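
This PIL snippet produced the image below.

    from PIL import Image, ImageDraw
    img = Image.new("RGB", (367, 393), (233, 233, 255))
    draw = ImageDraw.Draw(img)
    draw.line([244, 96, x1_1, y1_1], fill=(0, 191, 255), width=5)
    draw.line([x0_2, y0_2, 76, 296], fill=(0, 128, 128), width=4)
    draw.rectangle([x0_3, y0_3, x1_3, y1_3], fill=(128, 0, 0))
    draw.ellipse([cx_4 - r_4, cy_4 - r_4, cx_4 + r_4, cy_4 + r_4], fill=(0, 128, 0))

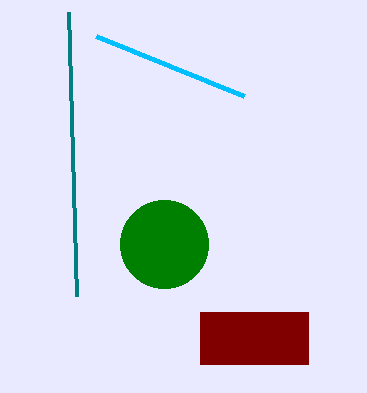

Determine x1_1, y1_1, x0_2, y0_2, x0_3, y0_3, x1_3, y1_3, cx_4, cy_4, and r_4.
x1_1 = 96, y1_1 = 36, x0_2 = 68, y0_2 = 12, x0_3 = 200, y0_3 = 312, x1_3 = 308, y1_3 = 364, cx_4 = 164, cy_4 = 244, r_4 = 44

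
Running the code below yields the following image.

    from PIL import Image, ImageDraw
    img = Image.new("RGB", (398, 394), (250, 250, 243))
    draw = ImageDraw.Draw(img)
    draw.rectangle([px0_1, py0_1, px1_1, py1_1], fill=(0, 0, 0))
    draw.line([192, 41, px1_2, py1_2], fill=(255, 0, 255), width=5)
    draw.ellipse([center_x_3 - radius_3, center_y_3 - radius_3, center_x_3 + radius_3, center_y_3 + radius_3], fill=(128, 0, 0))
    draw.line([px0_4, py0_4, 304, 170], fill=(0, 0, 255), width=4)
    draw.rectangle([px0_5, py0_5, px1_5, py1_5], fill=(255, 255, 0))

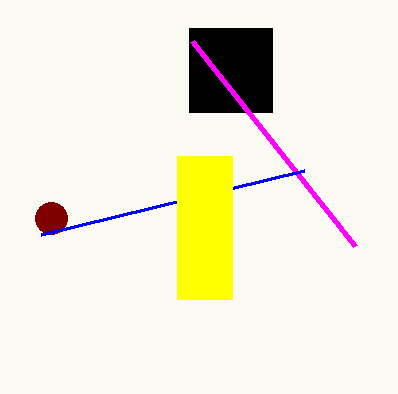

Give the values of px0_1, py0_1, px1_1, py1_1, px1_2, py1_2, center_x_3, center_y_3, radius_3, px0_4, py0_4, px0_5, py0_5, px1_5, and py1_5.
px0_1 = 189, py0_1 = 28, px1_1 = 272, py1_1 = 112, px1_2 = 355, py1_2 = 246, center_x_3 = 51, center_y_3 = 218, radius_3 = 16, px0_4 = 41, py0_4 = 234, px0_5 = 177, py0_5 = 156, px1_5 = 232, py1_5 = 299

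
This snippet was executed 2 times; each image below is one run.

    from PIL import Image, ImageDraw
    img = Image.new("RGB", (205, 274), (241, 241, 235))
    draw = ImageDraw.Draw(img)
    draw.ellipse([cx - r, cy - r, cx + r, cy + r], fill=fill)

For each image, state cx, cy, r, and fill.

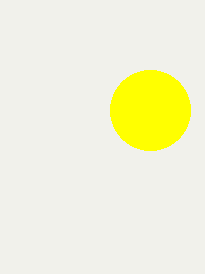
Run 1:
cx = 150; cy = 110; r = 40; fill = 'yellow'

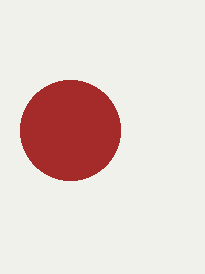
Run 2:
cx = 70
cy = 130
r = 50
fill = 'brown'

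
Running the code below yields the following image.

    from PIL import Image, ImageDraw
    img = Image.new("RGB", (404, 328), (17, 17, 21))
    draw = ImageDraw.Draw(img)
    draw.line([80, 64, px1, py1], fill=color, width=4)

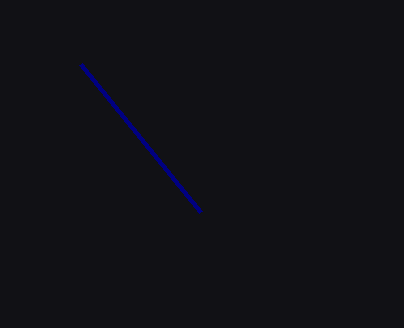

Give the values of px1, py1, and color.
px1 = 200
py1 = 212
color = 'navy'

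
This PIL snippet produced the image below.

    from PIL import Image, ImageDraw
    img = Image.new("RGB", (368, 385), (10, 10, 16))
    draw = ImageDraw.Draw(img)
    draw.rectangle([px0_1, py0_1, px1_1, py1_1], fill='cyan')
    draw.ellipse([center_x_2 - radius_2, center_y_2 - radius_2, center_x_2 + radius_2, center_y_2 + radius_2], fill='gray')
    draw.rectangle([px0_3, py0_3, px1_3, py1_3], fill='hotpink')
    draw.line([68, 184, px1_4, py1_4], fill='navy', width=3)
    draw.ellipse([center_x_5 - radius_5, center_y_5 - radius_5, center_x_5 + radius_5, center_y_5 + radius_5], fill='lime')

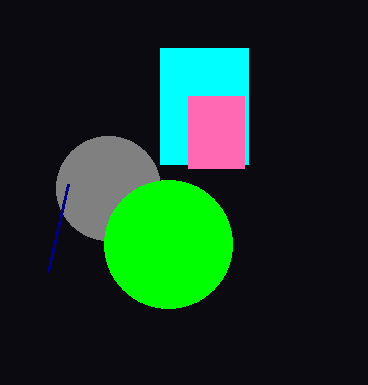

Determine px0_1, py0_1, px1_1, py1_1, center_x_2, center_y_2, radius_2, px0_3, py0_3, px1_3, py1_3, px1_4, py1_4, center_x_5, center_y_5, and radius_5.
px0_1 = 160
py0_1 = 48
px1_1 = 248
py1_1 = 164
center_x_2 = 108
center_y_2 = 188
radius_2 = 52
px0_3 = 188
py0_3 = 96
px1_3 = 244
py1_3 = 168
px1_4 = 48
py1_4 = 272
center_x_5 = 168
center_y_5 = 244
radius_5 = 64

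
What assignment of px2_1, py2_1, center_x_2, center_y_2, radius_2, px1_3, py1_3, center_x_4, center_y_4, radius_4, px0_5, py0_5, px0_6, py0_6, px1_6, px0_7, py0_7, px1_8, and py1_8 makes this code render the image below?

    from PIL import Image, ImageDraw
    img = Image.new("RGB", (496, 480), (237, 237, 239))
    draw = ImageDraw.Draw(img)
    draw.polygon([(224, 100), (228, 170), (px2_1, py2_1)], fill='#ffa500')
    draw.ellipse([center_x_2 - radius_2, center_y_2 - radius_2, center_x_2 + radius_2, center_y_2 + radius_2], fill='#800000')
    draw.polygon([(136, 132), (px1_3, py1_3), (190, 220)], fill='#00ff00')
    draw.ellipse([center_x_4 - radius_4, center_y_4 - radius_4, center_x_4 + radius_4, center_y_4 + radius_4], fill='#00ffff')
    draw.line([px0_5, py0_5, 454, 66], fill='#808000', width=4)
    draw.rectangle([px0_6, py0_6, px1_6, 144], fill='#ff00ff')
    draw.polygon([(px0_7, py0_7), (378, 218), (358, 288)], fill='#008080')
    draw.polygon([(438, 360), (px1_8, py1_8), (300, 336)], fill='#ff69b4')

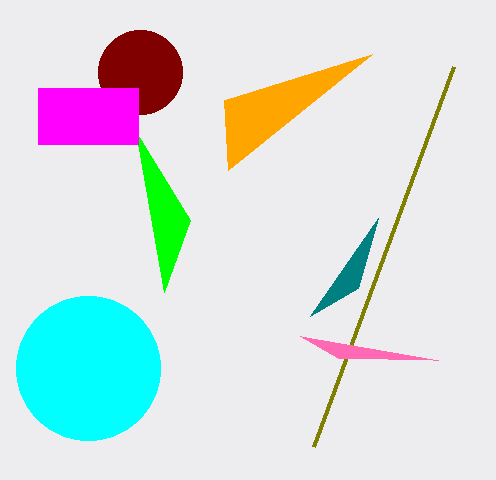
px2_1 = 372
py2_1 = 54
center_x_2 = 140
center_y_2 = 72
radius_2 = 42
px1_3 = 164
py1_3 = 292
center_x_4 = 88
center_y_4 = 368
radius_4 = 72
px0_5 = 314
py0_5 = 446
px0_6 = 38
py0_6 = 88
px1_6 = 138
px0_7 = 310
py0_7 = 316
px1_8 = 338
py1_8 = 358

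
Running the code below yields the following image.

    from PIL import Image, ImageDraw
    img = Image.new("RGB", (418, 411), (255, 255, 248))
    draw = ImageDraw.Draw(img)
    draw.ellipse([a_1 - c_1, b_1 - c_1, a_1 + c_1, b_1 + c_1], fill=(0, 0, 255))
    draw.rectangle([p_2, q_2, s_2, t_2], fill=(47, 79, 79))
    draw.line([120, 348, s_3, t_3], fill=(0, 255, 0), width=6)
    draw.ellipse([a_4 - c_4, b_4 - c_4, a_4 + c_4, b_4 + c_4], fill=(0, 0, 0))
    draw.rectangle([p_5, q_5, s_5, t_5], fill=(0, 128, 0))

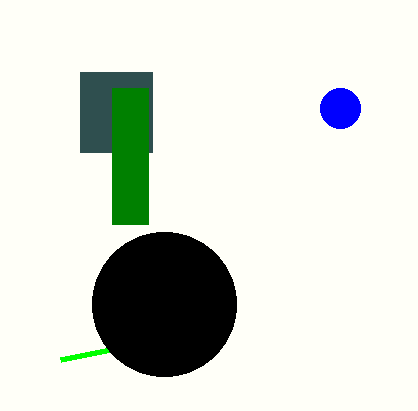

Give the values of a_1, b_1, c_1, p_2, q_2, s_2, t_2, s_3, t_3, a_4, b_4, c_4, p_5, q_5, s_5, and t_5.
a_1 = 340
b_1 = 108
c_1 = 20
p_2 = 80
q_2 = 72
s_2 = 152
t_2 = 152
s_3 = 60
t_3 = 360
a_4 = 164
b_4 = 304
c_4 = 72
p_5 = 112
q_5 = 88
s_5 = 148
t_5 = 224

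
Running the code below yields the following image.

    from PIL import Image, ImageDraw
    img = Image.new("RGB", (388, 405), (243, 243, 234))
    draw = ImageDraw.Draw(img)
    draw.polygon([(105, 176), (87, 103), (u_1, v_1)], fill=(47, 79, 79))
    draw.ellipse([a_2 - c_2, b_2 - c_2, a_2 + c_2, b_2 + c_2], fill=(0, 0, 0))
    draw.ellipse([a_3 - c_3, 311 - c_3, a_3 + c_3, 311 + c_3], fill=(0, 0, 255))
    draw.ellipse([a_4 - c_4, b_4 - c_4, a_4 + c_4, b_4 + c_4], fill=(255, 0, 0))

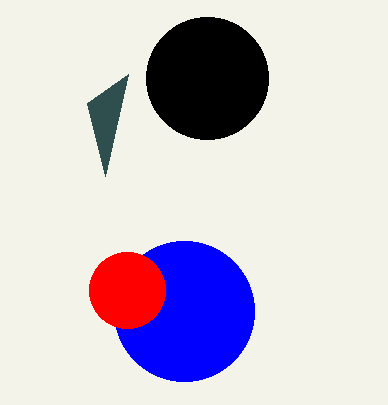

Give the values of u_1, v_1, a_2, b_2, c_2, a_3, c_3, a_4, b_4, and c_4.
u_1 = 128; v_1 = 74; a_2 = 207; b_2 = 78; c_2 = 61; a_3 = 184; c_3 = 70; a_4 = 127; b_4 = 290; c_4 = 38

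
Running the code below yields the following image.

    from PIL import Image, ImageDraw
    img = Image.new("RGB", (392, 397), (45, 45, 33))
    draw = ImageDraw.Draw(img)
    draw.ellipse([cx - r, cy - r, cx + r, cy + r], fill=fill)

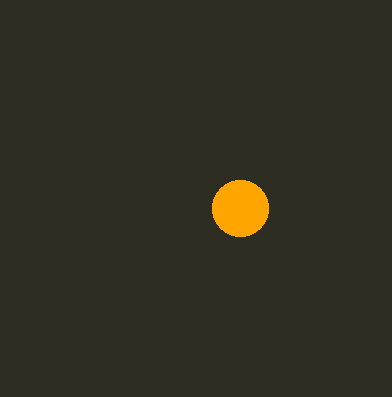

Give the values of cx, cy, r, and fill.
cx = 240; cy = 208; r = 28; fill = 'orange'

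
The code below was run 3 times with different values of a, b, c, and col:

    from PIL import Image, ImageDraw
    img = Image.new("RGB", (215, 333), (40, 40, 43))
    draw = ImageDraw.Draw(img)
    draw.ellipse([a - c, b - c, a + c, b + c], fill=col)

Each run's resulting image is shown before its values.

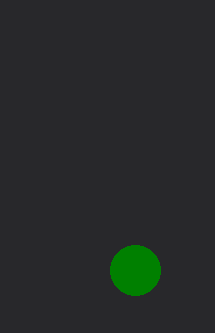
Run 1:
a = 135
b = 270
c = 25
col = 'green'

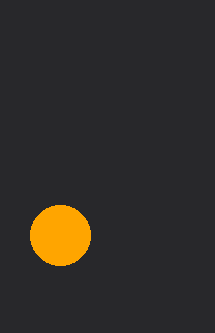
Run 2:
a = 60
b = 235
c = 30
col = 'orange'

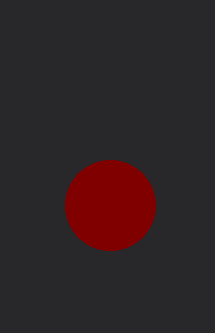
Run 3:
a = 110, b = 205, c = 45, col = 'maroon'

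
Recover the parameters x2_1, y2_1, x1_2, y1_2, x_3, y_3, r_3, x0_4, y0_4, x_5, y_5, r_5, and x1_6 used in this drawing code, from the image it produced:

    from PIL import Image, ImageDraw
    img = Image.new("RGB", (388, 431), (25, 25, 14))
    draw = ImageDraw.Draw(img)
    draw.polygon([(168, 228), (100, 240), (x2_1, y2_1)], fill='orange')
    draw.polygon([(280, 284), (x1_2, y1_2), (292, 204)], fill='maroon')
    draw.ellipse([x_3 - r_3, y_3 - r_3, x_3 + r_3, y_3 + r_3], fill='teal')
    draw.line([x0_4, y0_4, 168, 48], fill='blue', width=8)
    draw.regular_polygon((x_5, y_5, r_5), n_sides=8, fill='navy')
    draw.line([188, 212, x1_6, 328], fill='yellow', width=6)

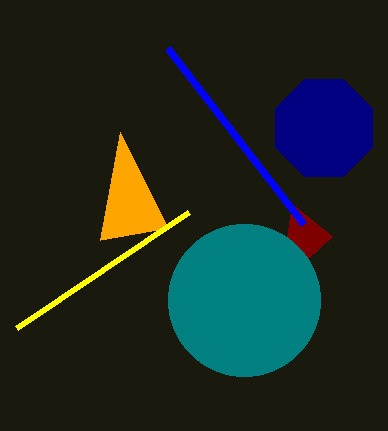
x2_1 = 120, y2_1 = 132, x1_2 = 332, y1_2 = 236, x_3 = 244, y_3 = 300, r_3 = 76, x0_4 = 304, y0_4 = 224, x_5 = 324, y_5 = 128, r_5 = 52, x1_6 = 16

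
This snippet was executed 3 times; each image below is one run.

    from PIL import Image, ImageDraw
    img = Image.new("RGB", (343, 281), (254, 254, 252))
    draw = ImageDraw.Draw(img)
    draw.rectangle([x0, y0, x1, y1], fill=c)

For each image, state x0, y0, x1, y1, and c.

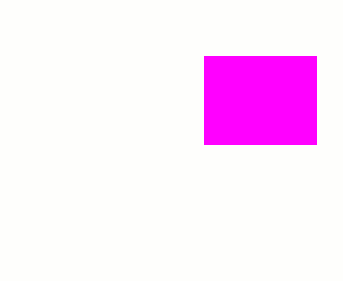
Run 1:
x0 = 204, y0 = 56, x1 = 316, y1 = 144, c = 'magenta'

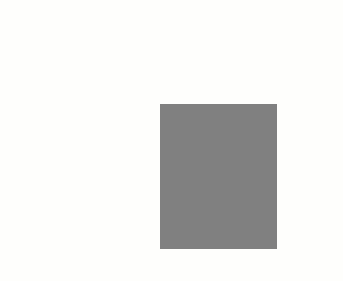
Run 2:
x0 = 160, y0 = 104, x1 = 276, y1 = 248, c = 'gray'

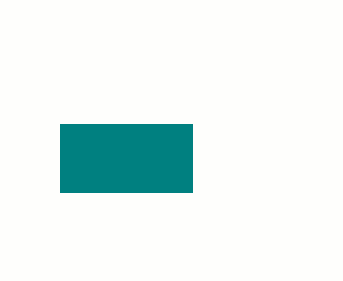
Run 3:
x0 = 60
y0 = 124
x1 = 192
y1 = 192
c = 'teal'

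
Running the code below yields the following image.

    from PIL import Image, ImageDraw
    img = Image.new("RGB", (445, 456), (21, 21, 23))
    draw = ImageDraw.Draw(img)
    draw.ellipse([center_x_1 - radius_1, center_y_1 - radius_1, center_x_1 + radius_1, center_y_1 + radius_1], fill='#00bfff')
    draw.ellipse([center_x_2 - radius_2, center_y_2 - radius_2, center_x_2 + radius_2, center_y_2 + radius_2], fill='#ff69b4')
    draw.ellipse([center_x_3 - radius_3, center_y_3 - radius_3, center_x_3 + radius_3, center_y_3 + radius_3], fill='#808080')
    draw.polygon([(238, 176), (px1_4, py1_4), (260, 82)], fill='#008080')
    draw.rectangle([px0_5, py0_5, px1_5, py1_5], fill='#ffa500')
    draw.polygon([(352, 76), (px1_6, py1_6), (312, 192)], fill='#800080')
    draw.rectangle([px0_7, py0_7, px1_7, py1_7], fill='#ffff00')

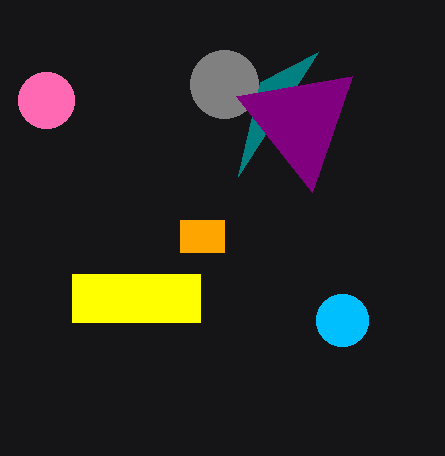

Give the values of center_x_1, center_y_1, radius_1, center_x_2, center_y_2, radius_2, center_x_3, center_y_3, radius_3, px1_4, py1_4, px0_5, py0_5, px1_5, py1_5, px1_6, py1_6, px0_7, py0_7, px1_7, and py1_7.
center_x_1 = 342; center_y_1 = 320; radius_1 = 26; center_x_2 = 46; center_y_2 = 100; radius_2 = 28; center_x_3 = 224; center_y_3 = 84; radius_3 = 34; px1_4 = 318; py1_4 = 52; px0_5 = 180; py0_5 = 220; px1_5 = 224; py1_5 = 252; px1_6 = 236; py1_6 = 96; px0_7 = 72; py0_7 = 274; px1_7 = 200; py1_7 = 322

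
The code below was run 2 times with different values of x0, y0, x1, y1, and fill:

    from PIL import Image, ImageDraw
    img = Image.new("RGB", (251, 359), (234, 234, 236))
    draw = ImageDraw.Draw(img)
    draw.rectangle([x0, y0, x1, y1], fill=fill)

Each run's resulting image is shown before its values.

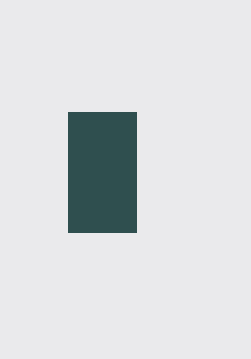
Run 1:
x0 = 68
y0 = 112
x1 = 136
y1 = 232
fill = 'darkslategray'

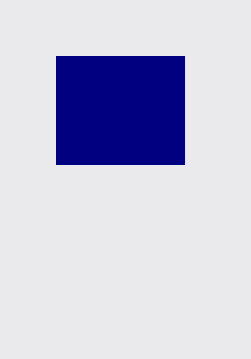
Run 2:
x0 = 56, y0 = 56, x1 = 184, y1 = 164, fill = 'navy'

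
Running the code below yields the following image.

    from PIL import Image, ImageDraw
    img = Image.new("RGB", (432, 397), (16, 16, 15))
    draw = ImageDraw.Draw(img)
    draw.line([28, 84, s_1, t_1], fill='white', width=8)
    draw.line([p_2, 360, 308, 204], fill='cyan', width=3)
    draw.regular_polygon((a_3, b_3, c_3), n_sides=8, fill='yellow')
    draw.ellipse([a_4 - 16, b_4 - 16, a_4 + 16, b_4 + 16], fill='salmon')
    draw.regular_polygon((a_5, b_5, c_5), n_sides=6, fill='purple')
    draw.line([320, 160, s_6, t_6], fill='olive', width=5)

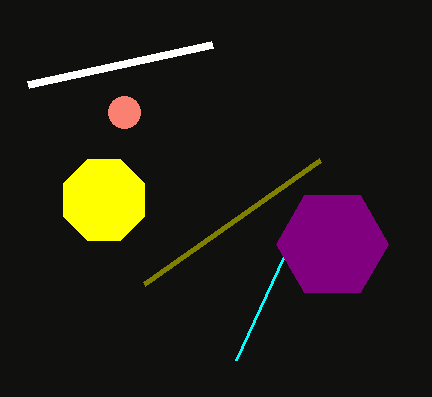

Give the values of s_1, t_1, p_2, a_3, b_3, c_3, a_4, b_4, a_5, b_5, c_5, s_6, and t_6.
s_1 = 212
t_1 = 44
p_2 = 236
a_3 = 104
b_3 = 200
c_3 = 44
a_4 = 124
b_4 = 112
a_5 = 332
b_5 = 244
c_5 = 56
s_6 = 144
t_6 = 284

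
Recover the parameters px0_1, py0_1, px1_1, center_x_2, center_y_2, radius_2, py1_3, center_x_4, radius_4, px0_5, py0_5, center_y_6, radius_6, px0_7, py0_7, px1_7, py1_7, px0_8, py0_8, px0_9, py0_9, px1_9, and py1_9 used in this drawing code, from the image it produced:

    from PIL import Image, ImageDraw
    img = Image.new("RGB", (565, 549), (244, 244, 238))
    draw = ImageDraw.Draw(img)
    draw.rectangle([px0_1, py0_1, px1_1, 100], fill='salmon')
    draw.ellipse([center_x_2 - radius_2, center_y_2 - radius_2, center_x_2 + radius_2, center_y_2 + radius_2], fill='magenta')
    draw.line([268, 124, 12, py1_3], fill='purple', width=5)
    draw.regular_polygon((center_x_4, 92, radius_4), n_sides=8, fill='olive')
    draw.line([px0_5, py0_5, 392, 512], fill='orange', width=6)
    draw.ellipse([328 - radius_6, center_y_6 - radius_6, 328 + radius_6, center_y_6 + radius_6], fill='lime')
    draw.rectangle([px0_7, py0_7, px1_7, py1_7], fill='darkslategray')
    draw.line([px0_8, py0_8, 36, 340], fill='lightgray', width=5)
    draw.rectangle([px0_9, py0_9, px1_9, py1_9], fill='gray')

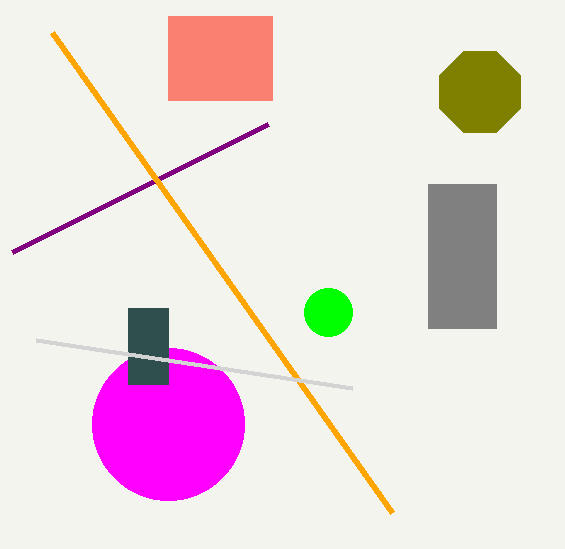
px0_1 = 168
py0_1 = 16
px1_1 = 272
center_x_2 = 168
center_y_2 = 424
radius_2 = 76
py1_3 = 252
center_x_4 = 480
radius_4 = 44
px0_5 = 52
py0_5 = 32
center_y_6 = 312
radius_6 = 24
px0_7 = 128
py0_7 = 308
px1_7 = 168
py1_7 = 384
px0_8 = 352
py0_8 = 388
px0_9 = 428
py0_9 = 184
px1_9 = 496
py1_9 = 328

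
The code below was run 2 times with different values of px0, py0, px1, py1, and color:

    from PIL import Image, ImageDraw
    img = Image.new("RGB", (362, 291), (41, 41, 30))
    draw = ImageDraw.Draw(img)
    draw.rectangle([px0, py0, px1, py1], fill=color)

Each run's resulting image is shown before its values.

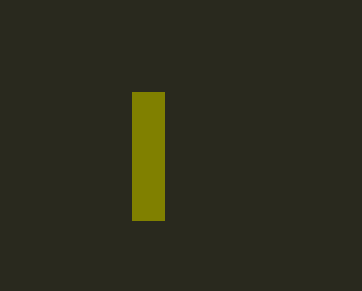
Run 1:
px0 = 132
py0 = 92
px1 = 164
py1 = 220
color = 'olive'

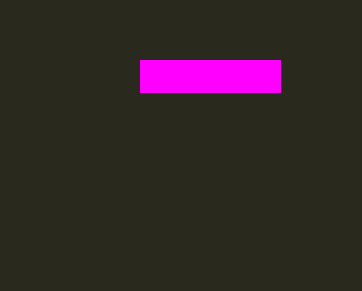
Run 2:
px0 = 140
py0 = 60
px1 = 280
py1 = 92
color = 'magenta'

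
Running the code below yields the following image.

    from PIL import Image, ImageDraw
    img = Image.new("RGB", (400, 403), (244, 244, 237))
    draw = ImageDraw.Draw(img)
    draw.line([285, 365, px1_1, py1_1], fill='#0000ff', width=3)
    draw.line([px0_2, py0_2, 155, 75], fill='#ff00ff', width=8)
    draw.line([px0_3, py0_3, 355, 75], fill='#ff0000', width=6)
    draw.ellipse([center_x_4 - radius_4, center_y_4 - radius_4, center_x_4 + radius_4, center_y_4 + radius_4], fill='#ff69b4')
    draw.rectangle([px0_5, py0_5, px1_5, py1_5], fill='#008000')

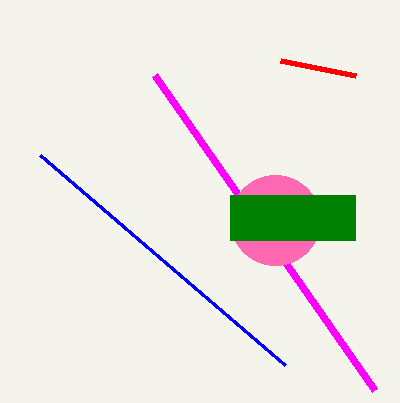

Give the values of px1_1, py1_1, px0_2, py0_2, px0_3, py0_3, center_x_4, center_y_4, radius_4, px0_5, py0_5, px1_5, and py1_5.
px1_1 = 40; py1_1 = 155; px0_2 = 375; py0_2 = 390; px0_3 = 280; py0_3 = 60; center_x_4 = 275; center_y_4 = 220; radius_4 = 45; px0_5 = 230; py0_5 = 195; px1_5 = 355; py1_5 = 240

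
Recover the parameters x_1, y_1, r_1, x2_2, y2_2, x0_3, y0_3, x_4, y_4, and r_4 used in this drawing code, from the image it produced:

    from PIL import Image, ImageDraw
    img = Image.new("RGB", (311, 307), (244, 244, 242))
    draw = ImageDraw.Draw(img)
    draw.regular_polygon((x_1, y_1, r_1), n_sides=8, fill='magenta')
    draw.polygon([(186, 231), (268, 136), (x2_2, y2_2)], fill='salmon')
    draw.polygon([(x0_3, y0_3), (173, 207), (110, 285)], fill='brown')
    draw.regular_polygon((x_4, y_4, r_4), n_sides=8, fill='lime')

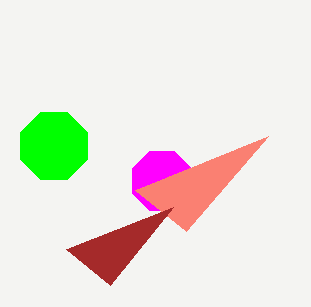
x_1 = 162, y_1 = 181, r_1 = 32, x2_2 = 135, y2_2 = 190, x0_3 = 66, y0_3 = 249, x_4 = 54, y_4 = 146, r_4 = 36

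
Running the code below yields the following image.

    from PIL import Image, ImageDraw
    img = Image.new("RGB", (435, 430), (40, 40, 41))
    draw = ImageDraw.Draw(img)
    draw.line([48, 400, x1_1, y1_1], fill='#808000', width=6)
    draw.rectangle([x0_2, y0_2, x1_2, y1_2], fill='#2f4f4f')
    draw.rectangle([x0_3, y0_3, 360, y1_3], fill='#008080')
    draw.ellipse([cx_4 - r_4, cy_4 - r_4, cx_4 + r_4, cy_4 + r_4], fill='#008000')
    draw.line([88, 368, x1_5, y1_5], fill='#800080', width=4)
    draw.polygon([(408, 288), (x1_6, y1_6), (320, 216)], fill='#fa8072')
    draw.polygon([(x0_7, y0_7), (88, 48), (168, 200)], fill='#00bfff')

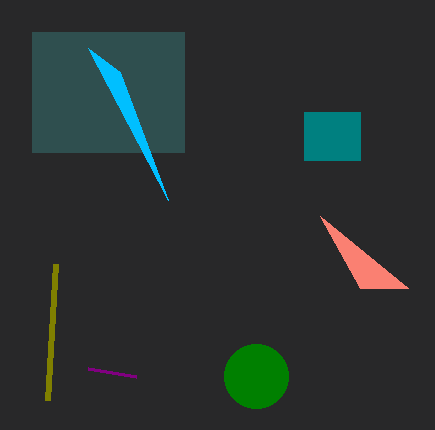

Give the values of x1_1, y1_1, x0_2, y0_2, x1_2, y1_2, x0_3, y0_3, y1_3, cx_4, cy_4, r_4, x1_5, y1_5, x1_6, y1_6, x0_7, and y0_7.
x1_1 = 56; y1_1 = 264; x0_2 = 32; y0_2 = 32; x1_2 = 184; y1_2 = 152; x0_3 = 304; y0_3 = 112; y1_3 = 160; cx_4 = 256; cy_4 = 376; r_4 = 32; x1_5 = 136; y1_5 = 376; x1_6 = 360; y1_6 = 288; x0_7 = 120; y0_7 = 72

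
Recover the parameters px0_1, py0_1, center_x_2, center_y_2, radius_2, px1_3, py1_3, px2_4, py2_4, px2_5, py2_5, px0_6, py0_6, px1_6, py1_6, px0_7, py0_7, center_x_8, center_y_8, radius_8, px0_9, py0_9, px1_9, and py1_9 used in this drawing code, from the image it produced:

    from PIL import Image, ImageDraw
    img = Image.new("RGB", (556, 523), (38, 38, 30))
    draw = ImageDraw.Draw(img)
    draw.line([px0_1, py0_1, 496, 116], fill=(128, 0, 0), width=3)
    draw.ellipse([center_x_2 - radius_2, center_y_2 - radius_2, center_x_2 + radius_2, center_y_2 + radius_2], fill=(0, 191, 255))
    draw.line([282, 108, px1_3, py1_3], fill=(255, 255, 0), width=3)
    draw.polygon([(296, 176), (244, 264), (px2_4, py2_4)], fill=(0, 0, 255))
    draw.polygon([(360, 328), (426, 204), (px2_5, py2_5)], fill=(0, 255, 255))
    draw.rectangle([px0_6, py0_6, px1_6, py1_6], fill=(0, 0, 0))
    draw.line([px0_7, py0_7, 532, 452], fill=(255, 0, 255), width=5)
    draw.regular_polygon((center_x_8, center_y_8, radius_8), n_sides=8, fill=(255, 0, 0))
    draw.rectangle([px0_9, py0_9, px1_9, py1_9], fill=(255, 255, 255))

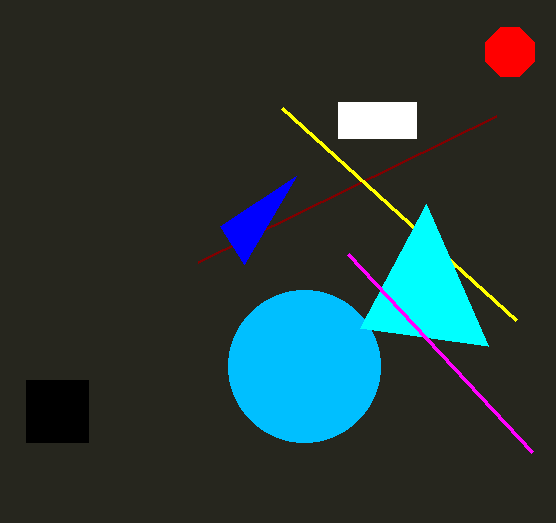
px0_1 = 198, py0_1 = 262, center_x_2 = 304, center_y_2 = 366, radius_2 = 76, px1_3 = 516, py1_3 = 320, px2_4 = 220, py2_4 = 226, px2_5 = 488, py2_5 = 346, px0_6 = 26, py0_6 = 380, px1_6 = 88, py1_6 = 442, px0_7 = 348, py0_7 = 254, center_x_8 = 510, center_y_8 = 52, radius_8 = 26, px0_9 = 338, py0_9 = 102, px1_9 = 416, py1_9 = 138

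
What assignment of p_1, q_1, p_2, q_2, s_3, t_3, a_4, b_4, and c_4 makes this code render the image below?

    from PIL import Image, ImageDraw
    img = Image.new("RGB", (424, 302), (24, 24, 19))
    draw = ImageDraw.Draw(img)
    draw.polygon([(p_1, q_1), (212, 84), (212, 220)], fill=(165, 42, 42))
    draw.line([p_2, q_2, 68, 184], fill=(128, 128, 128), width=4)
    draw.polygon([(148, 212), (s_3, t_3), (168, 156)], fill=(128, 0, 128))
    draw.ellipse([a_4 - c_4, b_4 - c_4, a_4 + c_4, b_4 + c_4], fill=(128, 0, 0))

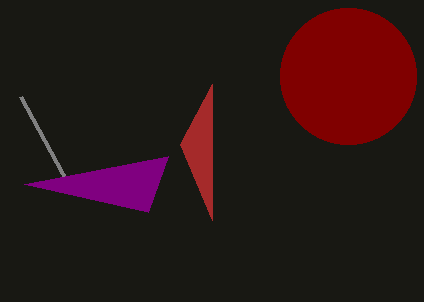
p_1 = 180
q_1 = 144
p_2 = 20
q_2 = 96
s_3 = 24
t_3 = 184
a_4 = 348
b_4 = 76
c_4 = 68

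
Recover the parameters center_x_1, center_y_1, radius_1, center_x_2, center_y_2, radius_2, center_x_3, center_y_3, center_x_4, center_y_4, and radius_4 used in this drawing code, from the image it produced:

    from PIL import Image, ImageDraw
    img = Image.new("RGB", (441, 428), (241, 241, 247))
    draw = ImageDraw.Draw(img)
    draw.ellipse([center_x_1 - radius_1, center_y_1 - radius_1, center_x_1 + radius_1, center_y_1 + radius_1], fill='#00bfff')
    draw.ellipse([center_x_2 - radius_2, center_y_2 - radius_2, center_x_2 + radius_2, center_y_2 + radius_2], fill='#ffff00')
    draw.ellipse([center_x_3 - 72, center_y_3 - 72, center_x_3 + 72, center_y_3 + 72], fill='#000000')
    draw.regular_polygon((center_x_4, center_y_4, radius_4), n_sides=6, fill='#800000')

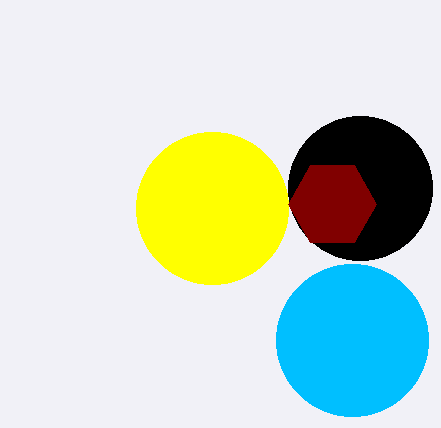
center_x_1 = 352, center_y_1 = 340, radius_1 = 76, center_x_2 = 212, center_y_2 = 208, radius_2 = 76, center_x_3 = 360, center_y_3 = 188, center_x_4 = 332, center_y_4 = 204, radius_4 = 44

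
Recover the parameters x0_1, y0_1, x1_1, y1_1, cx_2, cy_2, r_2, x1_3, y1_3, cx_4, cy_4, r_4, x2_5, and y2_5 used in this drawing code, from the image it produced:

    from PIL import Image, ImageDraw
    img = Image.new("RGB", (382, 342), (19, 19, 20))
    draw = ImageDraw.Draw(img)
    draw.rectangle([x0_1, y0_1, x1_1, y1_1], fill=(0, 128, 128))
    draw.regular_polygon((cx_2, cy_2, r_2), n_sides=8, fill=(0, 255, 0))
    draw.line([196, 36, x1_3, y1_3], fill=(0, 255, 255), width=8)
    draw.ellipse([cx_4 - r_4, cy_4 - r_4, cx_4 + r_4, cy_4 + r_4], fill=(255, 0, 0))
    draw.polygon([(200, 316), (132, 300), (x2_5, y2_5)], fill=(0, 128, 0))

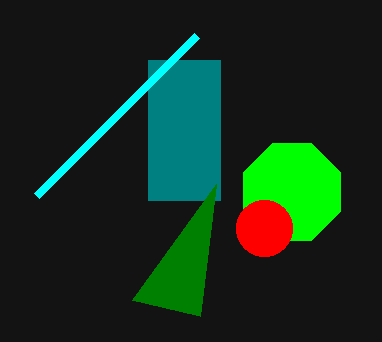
x0_1 = 148, y0_1 = 60, x1_1 = 220, y1_1 = 200, cx_2 = 292, cy_2 = 192, r_2 = 52, x1_3 = 36, y1_3 = 196, cx_4 = 264, cy_4 = 228, r_4 = 28, x2_5 = 216, y2_5 = 184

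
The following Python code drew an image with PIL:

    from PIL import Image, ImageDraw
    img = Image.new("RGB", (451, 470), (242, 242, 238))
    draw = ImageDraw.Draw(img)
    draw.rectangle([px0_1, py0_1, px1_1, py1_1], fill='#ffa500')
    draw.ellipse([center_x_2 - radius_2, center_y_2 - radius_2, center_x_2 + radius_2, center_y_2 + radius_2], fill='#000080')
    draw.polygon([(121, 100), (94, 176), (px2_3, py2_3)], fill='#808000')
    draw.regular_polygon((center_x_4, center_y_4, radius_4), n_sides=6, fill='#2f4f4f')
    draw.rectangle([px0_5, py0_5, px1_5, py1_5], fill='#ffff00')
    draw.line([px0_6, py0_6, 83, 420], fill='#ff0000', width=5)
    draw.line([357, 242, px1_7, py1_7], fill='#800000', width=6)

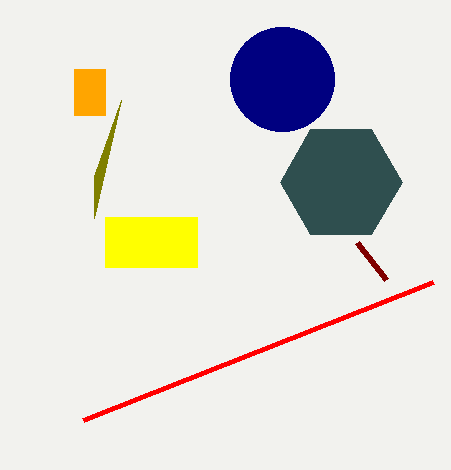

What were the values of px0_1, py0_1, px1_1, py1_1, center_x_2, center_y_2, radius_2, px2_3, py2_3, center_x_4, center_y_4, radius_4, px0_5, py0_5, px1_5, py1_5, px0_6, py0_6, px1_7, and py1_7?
px0_1 = 74
py0_1 = 69
px1_1 = 105
py1_1 = 115
center_x_2 = 282
center_y_2 = 79
radius_2 = 52
px2_3 = 94
py2_3 = 218
center_x_4 = 341
center_y_4 = 182
radius_4 = 61
px0_5 = 105
py0_5 = 217
px1_5 = 197
py1_5 = 267
px0_6 = 433
py0_6 = 282
px1_7 = 386
py1_7 = 279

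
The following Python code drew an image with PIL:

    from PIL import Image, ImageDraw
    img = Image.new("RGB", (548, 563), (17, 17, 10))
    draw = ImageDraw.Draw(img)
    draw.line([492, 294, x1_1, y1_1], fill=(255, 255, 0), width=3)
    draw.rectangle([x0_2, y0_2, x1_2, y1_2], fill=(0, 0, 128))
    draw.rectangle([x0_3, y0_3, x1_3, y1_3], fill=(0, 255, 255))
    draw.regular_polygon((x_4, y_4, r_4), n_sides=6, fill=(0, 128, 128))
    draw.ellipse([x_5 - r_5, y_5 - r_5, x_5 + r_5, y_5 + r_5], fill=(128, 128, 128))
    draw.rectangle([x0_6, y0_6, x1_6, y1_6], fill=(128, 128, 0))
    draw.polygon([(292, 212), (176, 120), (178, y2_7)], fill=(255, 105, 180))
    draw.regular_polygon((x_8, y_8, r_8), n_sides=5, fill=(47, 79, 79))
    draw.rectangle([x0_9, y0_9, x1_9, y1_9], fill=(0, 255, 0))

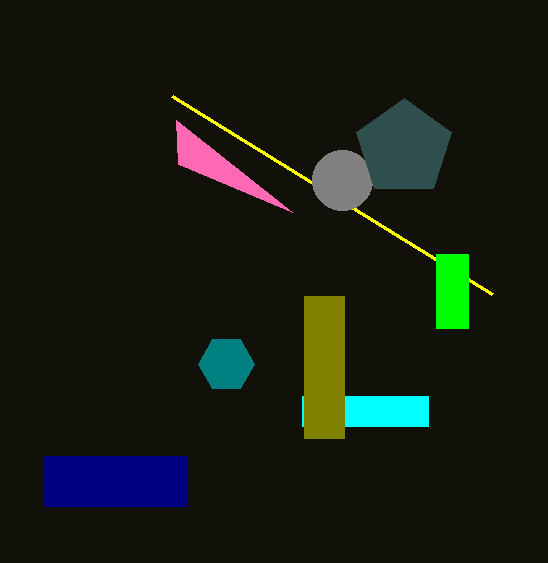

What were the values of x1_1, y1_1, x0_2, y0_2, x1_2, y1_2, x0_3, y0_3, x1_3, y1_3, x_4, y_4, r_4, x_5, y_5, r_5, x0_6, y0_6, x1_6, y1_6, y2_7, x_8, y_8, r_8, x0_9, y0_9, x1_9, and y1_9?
x1_1 = 172
y1_1 = 96
x0_2 = 44
y0_2 = 456
x1_2 = 186
y1_2 = 506
x0_3 = 302
y0_3 = 396
x1_3 = 428
y1_3 = 426
x_4 = 226
y_4 = 364
r_4 = 28
x_5 = 342
y_5 = 180
r_5 = 30
x0_6 = 304
y0_6 = 296
x1_6 = 344
y1_6 = 438
y2_7 = 164
x_8 = 404
y_8 = 148
r_8 = 50
x0_9 = 436
y0_9 = 254
x1_9 = 468
y1_9 = 328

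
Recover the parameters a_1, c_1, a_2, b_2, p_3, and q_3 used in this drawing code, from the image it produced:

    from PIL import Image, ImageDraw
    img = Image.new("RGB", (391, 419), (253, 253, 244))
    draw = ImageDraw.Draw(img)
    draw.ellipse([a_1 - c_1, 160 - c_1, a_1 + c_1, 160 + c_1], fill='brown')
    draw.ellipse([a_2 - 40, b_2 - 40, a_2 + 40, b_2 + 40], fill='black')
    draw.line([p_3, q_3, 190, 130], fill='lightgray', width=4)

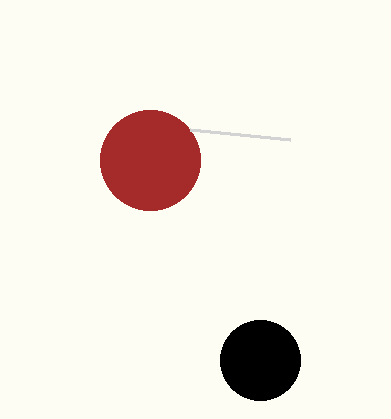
a_1 = 150, c_1 = 50, a_2 = 260, b_2 = 360, p_3 = 290, q_3 = 140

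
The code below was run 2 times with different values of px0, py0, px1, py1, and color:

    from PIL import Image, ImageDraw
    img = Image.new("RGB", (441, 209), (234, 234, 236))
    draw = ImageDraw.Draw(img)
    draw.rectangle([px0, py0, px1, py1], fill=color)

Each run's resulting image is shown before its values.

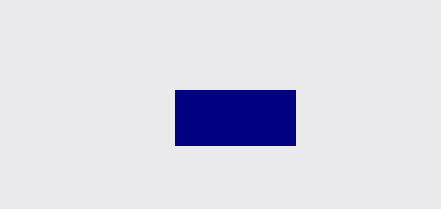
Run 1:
px0 = 175, py0 = 90, px1 = 295, py1 = 145, color = 'navy'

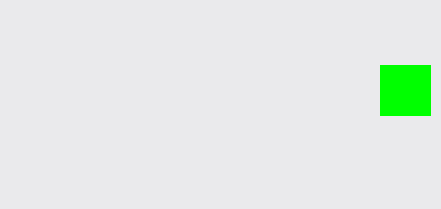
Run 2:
px0 = 380
py0 = 65
px1 = 430
py1 = 115
color = 'lime'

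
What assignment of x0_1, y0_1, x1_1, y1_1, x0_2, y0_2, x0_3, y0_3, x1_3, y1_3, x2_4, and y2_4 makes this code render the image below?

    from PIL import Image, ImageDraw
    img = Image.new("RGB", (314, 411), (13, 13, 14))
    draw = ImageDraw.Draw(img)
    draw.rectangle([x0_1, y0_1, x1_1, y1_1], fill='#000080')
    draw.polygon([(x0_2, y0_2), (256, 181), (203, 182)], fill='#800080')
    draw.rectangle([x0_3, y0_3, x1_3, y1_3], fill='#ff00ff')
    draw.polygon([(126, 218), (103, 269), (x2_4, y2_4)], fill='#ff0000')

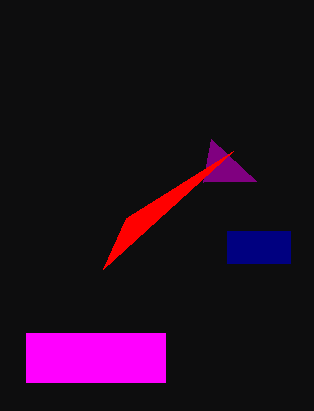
x0_1 = 227
y0_1 = 231
x1_1 = 290
y1_1 = 263
x0_2 = 211
y0_2 = 139
x0_3 = 26
y0_3 = 333
x1_3 = 165
y1_3 = 382
x2_4 = 233
y2_4 = 151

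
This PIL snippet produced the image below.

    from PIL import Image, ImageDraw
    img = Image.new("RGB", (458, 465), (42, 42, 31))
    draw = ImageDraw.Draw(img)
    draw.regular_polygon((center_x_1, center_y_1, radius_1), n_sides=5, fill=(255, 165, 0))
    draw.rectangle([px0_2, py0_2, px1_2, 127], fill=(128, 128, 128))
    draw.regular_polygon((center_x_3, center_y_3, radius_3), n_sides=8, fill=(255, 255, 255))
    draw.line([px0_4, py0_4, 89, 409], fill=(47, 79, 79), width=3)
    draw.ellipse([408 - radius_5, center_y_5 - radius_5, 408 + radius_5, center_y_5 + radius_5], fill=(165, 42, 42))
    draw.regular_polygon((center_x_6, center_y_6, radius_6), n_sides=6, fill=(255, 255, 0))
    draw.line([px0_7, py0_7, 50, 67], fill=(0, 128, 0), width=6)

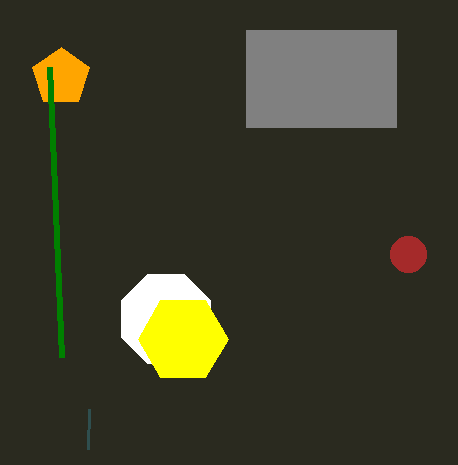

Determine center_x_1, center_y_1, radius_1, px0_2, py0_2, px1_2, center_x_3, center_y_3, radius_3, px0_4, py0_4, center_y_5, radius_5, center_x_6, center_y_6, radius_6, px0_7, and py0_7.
center_x_1 = 61, center_y_1 = 77, radius_1 = 30, px0_2 = 246, py0_2 = 30, px1_2 = 396, center_x_3 = 166, center_y_3 = 319, radius_3 = 48, px0_4 = 88, py0_4 = 449, center_y_5 = 254, radius_5 = 18, center_x_6 = 183, center_y_6 = 339, radius_6 = 45, px0_7 = 62, py0_7 = 357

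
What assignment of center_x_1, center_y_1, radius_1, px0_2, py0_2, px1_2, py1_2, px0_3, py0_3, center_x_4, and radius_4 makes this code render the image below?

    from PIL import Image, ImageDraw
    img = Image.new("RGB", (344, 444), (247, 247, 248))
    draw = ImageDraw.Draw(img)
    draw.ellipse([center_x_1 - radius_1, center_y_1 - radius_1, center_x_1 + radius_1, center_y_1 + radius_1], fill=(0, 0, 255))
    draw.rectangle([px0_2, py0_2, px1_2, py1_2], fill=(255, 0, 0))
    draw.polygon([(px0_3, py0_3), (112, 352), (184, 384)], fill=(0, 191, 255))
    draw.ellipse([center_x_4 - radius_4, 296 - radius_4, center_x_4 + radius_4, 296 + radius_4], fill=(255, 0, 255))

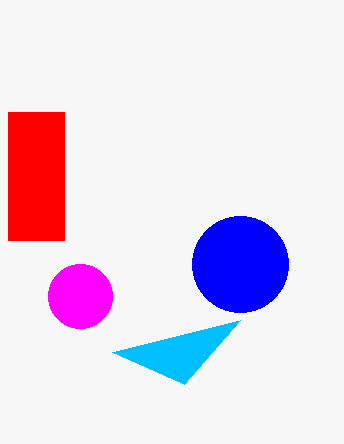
center_x_1 = 240
center_y_1 = 264
radius_1 = 48
px0_2 = 8
py0_2 = 112
px1_2 = 64
py1_2 = 240
px0_3 = 240
py0_3 = 320
center_x_4 = 80
radius_4 = 32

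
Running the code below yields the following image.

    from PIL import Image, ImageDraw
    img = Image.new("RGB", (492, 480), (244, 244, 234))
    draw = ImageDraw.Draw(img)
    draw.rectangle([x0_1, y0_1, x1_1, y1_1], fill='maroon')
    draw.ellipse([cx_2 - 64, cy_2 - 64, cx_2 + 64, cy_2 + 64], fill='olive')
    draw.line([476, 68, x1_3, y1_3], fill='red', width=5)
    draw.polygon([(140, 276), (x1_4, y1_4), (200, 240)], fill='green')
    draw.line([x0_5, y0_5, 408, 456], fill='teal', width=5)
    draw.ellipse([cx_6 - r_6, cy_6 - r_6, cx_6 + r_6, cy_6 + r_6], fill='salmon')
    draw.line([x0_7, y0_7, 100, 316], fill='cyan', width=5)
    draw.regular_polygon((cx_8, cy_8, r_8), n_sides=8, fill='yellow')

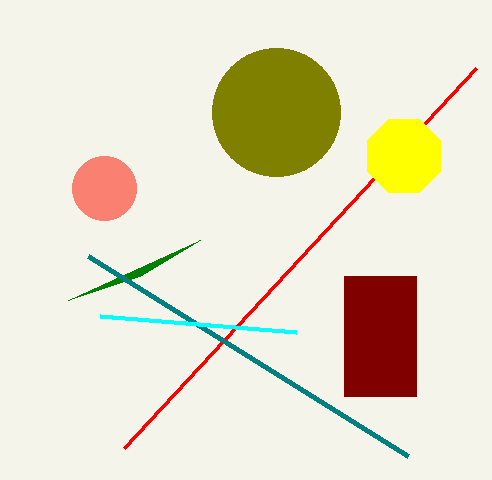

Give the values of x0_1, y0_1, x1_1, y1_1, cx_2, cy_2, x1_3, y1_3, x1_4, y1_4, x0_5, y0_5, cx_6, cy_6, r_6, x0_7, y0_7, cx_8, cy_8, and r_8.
x0_1 = 344, y0_1 = 276, x1_1 = 416, y1_1 = 396, cx_2 = 276, cy_2 = 112, x1_3 = 124, y1_3 = 448, x1_4 = 68, y1_4 = 300, x0_5 = 88, y0_5 = 256, cx_6 = 104, cy_6 = 188, r_6 = 32, x0_7 = 296, y0_7 = 332, cx_8 = 404, cy_8 = 156, r_8 = 40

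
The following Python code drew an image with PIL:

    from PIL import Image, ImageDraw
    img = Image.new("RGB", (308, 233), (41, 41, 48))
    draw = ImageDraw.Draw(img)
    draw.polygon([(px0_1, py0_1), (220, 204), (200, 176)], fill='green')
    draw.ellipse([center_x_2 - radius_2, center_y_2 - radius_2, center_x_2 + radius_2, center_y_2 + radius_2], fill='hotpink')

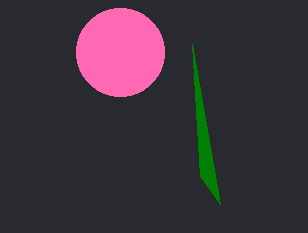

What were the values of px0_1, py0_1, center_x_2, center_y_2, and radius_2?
px0_1 = 192; py0_1 = 44; center_x_2 = 120; center_y_2 = 52; radius_2 = 44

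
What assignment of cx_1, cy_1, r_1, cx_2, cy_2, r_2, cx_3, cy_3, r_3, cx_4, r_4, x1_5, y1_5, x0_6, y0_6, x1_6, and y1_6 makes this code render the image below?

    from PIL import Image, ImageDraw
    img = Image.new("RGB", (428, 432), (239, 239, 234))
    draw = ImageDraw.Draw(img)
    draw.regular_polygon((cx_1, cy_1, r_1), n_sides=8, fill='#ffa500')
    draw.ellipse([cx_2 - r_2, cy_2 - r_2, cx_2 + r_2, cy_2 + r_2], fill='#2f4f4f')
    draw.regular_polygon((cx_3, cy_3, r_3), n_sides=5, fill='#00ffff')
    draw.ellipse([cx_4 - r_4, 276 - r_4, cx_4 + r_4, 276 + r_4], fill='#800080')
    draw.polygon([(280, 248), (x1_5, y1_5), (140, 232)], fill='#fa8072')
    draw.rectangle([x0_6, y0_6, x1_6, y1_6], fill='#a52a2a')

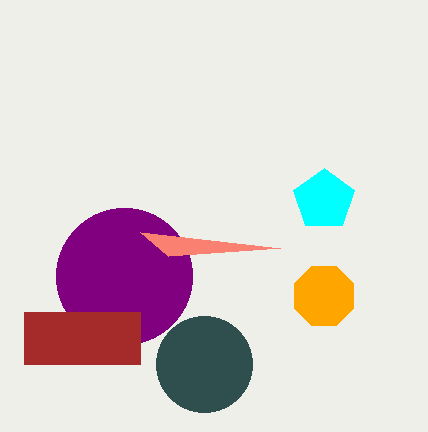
cx_1 = 324
cy_1 = 296
r_1 = 32
cx_2 = 204
cy_2 = 364
r_2 = 48
cx_3 = 324
cy_3 = 200
r_3 = 32
cx_4 = 124
r_4 = 68
x1_5 = 168
y1_5 = 256
x0_6 = 24
y0_6 = 312
x1_6 = 140
y1_6 = 364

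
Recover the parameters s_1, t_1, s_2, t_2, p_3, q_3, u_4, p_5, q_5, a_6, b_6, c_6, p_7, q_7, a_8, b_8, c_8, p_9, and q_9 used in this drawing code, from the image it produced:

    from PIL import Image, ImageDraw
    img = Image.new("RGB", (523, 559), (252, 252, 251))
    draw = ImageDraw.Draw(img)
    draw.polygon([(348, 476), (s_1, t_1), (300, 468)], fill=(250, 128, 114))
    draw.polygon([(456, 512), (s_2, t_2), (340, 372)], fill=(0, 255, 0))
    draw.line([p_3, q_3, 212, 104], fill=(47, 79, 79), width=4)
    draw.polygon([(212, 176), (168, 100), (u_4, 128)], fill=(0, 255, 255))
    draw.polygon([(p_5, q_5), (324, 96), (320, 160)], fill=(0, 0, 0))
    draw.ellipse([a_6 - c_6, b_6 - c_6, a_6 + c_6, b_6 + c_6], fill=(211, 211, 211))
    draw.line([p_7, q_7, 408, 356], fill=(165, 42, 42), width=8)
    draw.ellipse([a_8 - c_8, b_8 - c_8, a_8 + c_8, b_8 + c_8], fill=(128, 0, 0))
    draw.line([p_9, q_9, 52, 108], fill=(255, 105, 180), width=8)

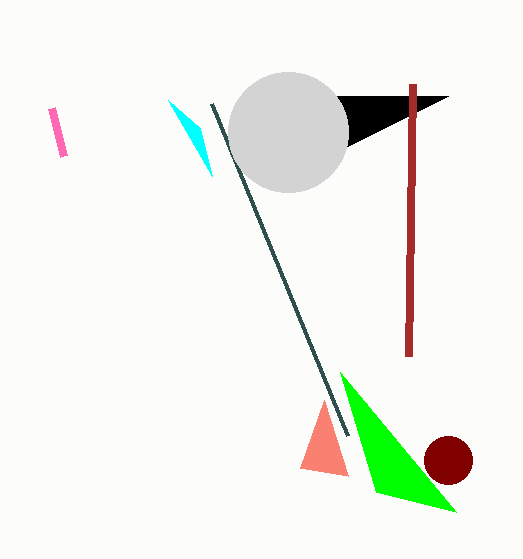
s_1 = 324; t_1 = 400; s_2 = 376; t_2 = 492; p_3 = 348; q_3 = 436; u_4 = 200; p_5 = 448; q_5 = 96; a_6 = 288; b_6 = 132; c_6 = 60; p_7 = 412; q_7 = 84; a_8 = 448; b_8 = 460; c_8 = 24; p_9 = 64; q_9 = 156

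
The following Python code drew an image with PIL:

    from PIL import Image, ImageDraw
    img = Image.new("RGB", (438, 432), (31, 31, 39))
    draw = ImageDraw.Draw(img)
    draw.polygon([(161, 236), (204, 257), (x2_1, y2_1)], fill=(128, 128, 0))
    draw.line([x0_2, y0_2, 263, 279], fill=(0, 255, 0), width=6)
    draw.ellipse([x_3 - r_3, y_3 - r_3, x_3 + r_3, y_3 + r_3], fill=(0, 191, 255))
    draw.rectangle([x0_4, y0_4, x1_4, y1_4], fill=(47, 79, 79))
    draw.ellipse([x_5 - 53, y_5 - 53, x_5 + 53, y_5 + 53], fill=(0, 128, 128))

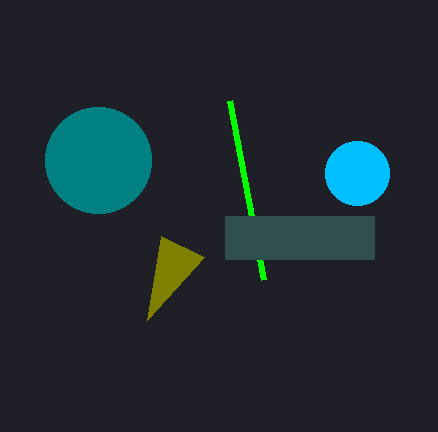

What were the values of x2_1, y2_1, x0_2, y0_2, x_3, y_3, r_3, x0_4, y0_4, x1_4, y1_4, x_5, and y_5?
x2_1 = 147
y2_1 = 320
x0_2 = 229
y0_2 = 100
x_3 = 357
y_3 = 173
r_3 = 32
x0_4 = 225
y0_4 = 216
x1_4 = 374
y1_4 = 259
x_5 = 98
y_5 = 160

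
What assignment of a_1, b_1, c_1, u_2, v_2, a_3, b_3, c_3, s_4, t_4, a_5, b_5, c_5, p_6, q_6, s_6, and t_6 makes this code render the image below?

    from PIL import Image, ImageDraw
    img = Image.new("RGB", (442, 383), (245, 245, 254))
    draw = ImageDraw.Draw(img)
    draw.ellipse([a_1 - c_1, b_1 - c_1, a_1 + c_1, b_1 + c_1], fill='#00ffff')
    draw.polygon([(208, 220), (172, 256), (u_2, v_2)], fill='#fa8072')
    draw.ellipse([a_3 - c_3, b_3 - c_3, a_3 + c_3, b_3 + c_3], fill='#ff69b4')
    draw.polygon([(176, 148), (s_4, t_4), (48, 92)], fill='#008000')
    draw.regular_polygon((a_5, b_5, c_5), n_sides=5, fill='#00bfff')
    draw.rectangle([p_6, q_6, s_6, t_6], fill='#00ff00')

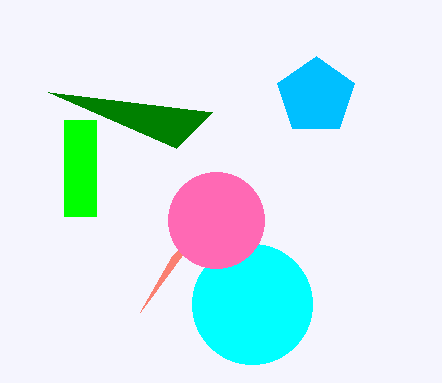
a_1 = 252; b_1 = 304; c_1 = 60; u_2 = 140; v_2 = 312; a_3 = 216; b_3 = 220; c_3 = 48; s_4 = 212; t_4 = 112; a_5 = 316; b_5 = 96; c_5 = 40; p_6 = 64; q_6 = 120; s_6 = 96; t_6 = 216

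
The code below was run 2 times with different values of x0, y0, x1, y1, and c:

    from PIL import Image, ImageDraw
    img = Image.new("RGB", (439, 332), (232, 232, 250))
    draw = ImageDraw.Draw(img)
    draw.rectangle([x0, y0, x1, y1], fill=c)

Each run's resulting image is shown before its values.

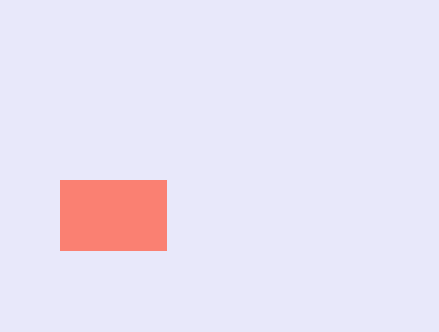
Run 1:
x0 = 60; y0 = 180; x1 = 166; y1 = 250; c = 'salmon'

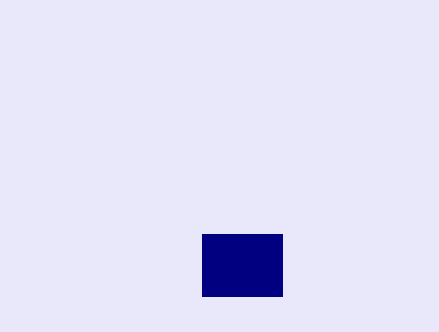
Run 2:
x0 = 202; y0 = 234; x1 = 282; y1 = 296; c = 'navy'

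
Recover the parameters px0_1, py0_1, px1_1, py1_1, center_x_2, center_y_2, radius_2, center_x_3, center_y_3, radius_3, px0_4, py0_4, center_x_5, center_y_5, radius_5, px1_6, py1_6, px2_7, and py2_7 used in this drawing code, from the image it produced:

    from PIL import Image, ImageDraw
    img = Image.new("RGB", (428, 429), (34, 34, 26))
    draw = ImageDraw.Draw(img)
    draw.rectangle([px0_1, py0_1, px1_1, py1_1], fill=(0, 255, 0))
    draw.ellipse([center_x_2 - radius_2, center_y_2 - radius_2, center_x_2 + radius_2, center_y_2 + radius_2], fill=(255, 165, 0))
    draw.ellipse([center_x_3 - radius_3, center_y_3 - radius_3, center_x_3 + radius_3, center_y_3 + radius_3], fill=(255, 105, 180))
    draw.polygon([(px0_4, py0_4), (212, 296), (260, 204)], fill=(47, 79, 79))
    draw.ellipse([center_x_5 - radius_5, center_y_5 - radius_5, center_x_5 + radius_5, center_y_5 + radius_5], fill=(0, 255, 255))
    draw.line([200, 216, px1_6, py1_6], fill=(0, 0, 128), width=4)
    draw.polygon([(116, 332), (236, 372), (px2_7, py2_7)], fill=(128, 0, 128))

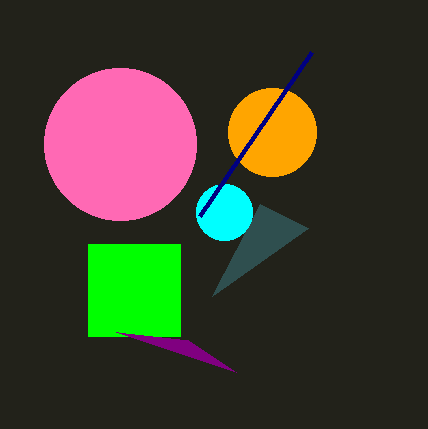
px0_1 = 88; py0_1 = 244; px1_1 = 180; py1_1 = 336; center_x_2 = 272; center_y_2 = 132; radius_2 = 44; center_x_3 = 120; center_y_3 = 144; radius_3 = 76; px0_4 = 308; py0_4 = 228; center_x_5 = 224; center_y_5 = 212; radius_5 = 28; px1_6 = 312; py1_6 = 52; px2_7 = 188; py2_7 = 340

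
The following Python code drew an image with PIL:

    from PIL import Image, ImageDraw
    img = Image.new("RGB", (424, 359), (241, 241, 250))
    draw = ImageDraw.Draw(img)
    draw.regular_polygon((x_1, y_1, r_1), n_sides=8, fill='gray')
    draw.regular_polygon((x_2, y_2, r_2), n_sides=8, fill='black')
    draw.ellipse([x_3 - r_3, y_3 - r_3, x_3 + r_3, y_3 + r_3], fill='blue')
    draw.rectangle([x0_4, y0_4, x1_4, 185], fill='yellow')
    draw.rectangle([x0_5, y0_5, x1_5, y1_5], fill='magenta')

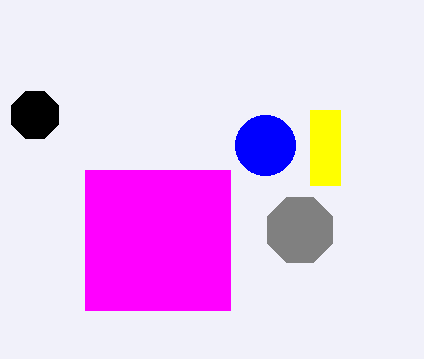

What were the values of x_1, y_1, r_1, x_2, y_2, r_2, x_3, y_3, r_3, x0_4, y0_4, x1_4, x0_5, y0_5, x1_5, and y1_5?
x_1 = 300
y_1 = 230
r_1 = 35
x_2 = 35
y_2 = 115
r_2 = 25
x_3 = 265
y_3 = 145
r_3 = 30
x0_4 = 310
y0_4 = 110
x1_4 = 340
x0_5 = 85
y0_5 = 170
x1_5 = 230
y1_5 = 310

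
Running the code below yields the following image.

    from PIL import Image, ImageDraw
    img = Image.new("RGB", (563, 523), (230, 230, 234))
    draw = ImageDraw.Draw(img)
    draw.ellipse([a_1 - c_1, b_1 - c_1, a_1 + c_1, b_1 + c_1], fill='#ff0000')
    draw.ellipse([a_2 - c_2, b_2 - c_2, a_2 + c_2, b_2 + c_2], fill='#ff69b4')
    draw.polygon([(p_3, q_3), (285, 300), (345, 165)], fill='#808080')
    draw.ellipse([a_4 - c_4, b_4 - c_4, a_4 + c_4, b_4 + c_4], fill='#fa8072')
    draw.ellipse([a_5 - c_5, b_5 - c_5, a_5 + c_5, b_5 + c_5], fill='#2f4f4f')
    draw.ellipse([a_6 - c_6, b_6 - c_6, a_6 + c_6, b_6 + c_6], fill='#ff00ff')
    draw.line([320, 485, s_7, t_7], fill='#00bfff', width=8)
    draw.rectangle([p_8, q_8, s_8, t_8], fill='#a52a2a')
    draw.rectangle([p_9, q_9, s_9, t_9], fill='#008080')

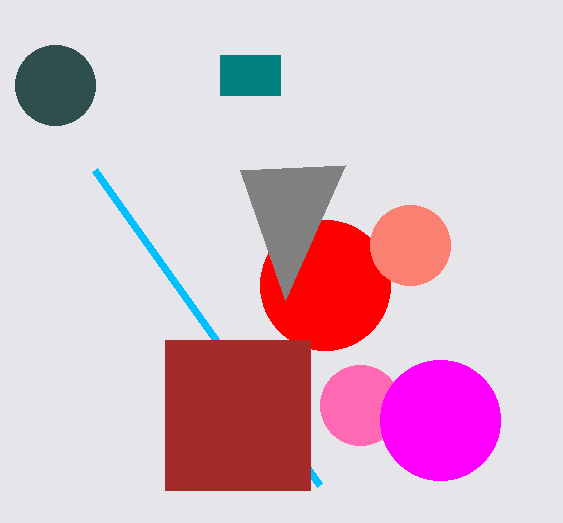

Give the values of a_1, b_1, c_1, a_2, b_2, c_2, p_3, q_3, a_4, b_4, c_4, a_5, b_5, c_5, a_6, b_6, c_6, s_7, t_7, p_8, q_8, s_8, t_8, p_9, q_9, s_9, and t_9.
a_1 = 325
b_1 = 285
c_1 = 65
a_2 = 360
b_2 = 405
c_2 = 40
p_3 = 240
q_3 = 170
a_4 = 410
b_4 = 245
c_4 = 40
a_5 = 55
b_5 = 85
c_5 = 40
a_6 = 440
b_6 = 420
c_6 = 60
s_7 = 95
t_7 = 170
p_8 = 165
q_8 = 340
s_8 = 310
t_8 = 490
p_9 = 220
q_9 = 55
s_9 = 280
t_9 = 95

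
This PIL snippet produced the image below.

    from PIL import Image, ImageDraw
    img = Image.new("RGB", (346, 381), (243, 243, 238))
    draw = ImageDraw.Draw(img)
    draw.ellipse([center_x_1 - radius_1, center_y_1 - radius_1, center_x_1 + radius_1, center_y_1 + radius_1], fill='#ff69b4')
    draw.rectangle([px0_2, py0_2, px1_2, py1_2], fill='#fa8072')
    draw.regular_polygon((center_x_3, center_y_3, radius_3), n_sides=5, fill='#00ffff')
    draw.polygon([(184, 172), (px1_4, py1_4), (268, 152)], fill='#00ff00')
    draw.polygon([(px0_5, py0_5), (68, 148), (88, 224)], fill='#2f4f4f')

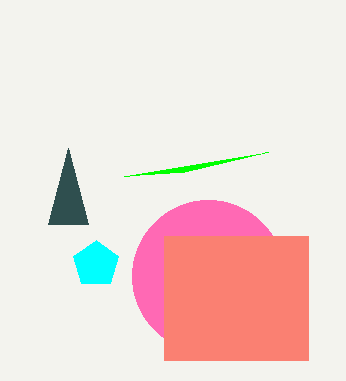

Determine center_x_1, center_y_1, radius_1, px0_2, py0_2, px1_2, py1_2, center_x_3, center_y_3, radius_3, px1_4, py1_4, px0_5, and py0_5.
center_x_1 = 208; center_y_1 = 276; radius_1 = 76; px0_2 = 164; py0_2 = 236; px1_2 = 308; py1_2 = 360; center_x_3 = 96; center_y_3 = 264; radius_3 = 24; px1_4 = 124; py1_4 = 176; px0_5 = 48; py0_5 = 224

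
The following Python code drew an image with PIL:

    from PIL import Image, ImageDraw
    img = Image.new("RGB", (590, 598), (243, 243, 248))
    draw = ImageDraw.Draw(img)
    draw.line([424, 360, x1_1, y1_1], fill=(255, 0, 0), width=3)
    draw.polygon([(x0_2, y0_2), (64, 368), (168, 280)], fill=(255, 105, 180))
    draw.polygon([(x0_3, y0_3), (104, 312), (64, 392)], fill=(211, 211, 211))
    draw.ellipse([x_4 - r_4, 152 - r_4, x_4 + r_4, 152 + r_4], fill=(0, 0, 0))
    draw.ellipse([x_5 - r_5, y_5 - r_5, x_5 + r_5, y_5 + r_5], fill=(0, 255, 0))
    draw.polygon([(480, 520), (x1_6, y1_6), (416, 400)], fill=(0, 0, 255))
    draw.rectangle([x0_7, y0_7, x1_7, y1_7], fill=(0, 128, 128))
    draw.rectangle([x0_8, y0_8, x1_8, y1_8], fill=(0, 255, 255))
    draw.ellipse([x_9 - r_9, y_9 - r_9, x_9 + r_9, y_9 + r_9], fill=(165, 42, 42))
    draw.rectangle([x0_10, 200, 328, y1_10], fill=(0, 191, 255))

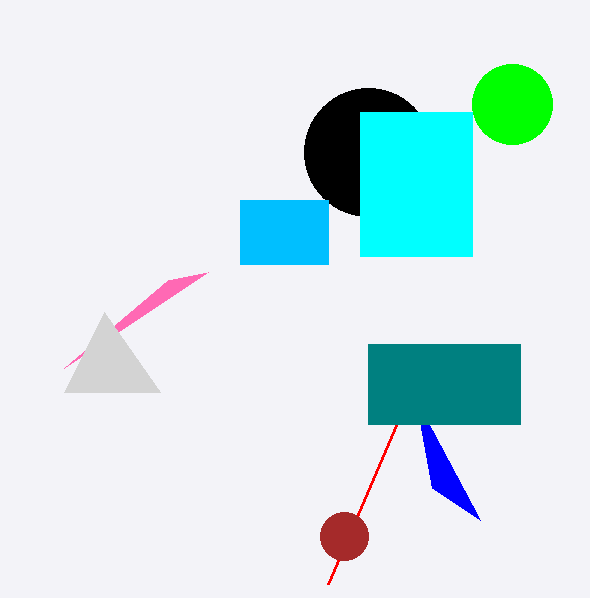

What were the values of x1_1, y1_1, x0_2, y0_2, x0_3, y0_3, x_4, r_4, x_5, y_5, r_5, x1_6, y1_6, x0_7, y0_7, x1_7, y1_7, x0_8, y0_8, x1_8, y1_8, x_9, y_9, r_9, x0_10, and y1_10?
x1_1 = 328; y1_1 = 584; x0_2 = 208; y0_2 = 272; x0_3 = 160; y0_3 = 392; x_4 = 368; r_4 = 64; x_5 = 512; y_5 = 104; r_5 = 40; x1_6 = 432; y1_6 = 488; x0_7 = 368; y0_7 = 344; x1_7 = 520; y1_7 = 424; x0_8 = 360; y0_8 = 112; x1_8 = 472; y1_8 = 256; x_9 = 344; y_9 = 536; r_9 = 24; x0_10 = 240; y1_10 = 264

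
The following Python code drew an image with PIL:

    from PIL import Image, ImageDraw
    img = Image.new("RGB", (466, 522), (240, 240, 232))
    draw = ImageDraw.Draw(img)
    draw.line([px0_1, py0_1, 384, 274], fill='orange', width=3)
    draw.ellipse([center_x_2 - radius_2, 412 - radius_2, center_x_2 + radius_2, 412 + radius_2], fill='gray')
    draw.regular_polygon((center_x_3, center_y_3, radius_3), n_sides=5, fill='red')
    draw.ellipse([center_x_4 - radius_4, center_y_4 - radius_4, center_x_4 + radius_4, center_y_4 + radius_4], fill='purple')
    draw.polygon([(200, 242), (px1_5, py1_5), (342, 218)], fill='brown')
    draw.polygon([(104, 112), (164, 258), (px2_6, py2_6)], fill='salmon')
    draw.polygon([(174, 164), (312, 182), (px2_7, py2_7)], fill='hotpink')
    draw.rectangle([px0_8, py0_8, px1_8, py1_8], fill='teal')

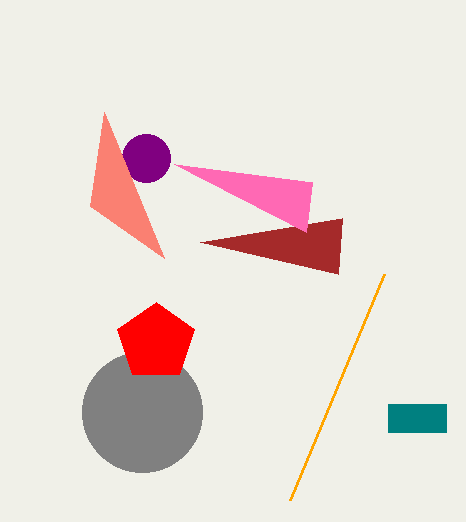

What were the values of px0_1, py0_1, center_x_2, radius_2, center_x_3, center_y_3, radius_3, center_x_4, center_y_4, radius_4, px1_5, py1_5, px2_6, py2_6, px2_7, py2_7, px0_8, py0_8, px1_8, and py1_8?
px0_1 = 290
py0_1 = 500
center_x_2 = 142
radius_2 = 60
center_x_3 = 156
center_y_3 = 342
radius_3 = 40
center_x_4 = 146
center_y_4 = 158
radius_4 = 24
px1_5 = 338
py1_5 = 274
px2_6 = 90
py2_6 = 206
px2_7 = 306
py2_7 = 232
px0_8 = 388
py0_8 = 404
px1_8 = 446
py1_8 = 432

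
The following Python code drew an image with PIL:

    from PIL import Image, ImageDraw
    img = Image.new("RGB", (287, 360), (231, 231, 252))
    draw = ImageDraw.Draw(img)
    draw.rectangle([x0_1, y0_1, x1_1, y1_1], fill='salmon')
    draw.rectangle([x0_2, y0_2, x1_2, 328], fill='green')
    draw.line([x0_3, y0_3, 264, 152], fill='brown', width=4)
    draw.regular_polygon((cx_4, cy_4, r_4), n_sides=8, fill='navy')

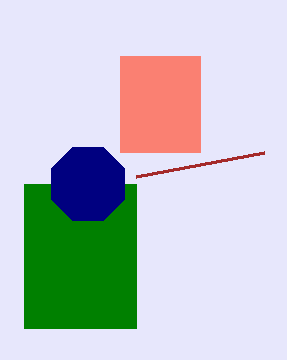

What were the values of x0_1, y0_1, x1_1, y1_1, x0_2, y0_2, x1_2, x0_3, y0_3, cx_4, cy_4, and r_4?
x0_1 = 120; y0_1 = 56; x1_1 = 200; y1_1 = 152; x0_2 = 24; y0_2 = 184; x1_2 = 136; x0_3 = 136; y0_3 = 176; cx_4 = 88; cy_4 = 184; r_4 = 40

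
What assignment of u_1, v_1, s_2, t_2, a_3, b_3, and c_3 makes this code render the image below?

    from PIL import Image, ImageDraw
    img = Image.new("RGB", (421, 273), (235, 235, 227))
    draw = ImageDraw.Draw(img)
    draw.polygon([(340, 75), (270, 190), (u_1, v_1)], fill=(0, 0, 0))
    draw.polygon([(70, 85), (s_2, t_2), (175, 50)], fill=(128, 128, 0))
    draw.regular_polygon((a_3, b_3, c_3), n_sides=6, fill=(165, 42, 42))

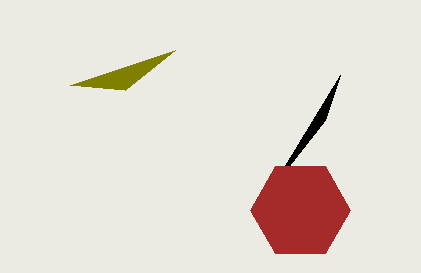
u_1 = 325, v_1 = 120, s_2 = 125, t_2 = 90, a_3 = 300, b_3 = 210, c_3 = 50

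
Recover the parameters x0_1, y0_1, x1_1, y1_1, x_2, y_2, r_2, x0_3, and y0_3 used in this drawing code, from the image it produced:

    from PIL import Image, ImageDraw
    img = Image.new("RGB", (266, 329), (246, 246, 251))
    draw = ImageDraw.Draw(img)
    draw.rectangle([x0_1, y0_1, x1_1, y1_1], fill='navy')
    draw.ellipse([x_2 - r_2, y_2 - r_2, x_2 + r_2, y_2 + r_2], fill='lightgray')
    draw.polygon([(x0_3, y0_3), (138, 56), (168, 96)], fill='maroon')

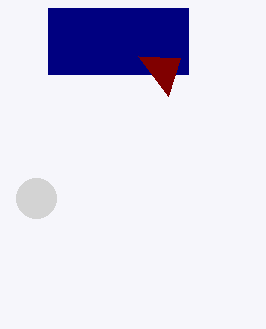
x0_1 = 48; y0_1 = 8; x1_1 = 188; y1_1 = 74; x_2 = 36; y_2 = 198; r_2 = 20; x0_3 = 180; y0_3 = 58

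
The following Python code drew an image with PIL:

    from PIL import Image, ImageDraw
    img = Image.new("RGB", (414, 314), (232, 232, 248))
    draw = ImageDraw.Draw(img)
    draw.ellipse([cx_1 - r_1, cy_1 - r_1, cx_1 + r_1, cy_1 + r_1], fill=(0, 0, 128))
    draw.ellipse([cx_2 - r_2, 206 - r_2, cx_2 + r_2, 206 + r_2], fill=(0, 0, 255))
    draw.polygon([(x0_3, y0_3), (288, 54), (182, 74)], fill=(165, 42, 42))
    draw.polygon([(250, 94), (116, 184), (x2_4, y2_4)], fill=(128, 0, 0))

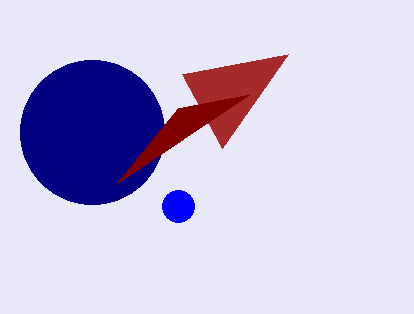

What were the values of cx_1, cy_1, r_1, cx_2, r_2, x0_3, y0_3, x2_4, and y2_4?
cx_1 = 92; cy_1 = 132; r_1 = 72; cx_2 = 178; r_2 = 16; x0_3 = 222; y0_3 = 148; x2_4 = 178; y2_4 = 108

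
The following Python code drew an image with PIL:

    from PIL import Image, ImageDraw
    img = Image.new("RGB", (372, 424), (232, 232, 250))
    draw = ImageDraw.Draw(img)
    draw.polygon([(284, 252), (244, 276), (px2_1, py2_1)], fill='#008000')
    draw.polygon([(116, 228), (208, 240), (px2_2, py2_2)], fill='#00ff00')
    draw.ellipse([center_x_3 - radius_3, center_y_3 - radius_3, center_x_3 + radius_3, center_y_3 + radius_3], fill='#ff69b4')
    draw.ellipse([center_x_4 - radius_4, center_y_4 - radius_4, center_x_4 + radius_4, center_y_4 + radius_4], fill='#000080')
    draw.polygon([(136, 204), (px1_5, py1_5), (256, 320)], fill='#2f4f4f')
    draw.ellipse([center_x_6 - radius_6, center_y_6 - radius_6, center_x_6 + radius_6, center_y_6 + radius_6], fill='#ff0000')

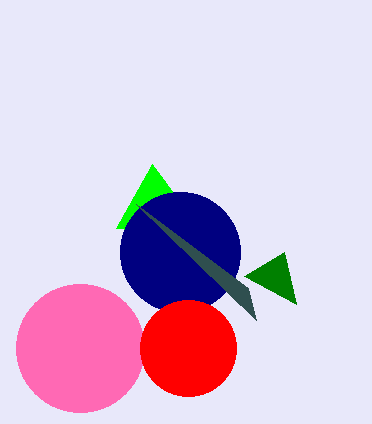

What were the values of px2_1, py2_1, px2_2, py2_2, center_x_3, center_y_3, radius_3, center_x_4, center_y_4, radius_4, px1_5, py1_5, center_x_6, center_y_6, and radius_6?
px2_1 = 296; py2_1 = 304; px2_2 = 152; py2_2 = 164; center_x_3 = 80; center_y_3 = 348; radius_3 = 64; center_x_4 = 180; center_y_4 = 252; radius_4 = 60; px1_5 = 248; py1_5 = 288; center_x_6 = 188; center_y_6 = 348; radius_6 = 48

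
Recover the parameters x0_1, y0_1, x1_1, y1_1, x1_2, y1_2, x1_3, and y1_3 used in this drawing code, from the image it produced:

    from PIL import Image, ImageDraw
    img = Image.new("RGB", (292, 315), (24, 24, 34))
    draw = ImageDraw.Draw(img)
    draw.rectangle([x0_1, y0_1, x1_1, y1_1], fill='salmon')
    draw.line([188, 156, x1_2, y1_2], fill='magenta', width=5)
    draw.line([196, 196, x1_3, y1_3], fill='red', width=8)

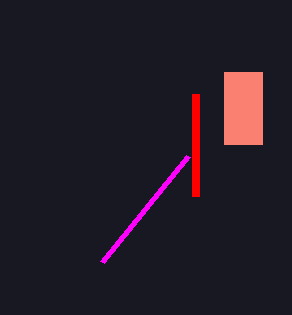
x0_1 = 224; y0_1 = 72; x1_1 = 262; y1_1 = 144; x1_2 = 102; y1_2 = 262; x1_3 = 196; y1_3 = 94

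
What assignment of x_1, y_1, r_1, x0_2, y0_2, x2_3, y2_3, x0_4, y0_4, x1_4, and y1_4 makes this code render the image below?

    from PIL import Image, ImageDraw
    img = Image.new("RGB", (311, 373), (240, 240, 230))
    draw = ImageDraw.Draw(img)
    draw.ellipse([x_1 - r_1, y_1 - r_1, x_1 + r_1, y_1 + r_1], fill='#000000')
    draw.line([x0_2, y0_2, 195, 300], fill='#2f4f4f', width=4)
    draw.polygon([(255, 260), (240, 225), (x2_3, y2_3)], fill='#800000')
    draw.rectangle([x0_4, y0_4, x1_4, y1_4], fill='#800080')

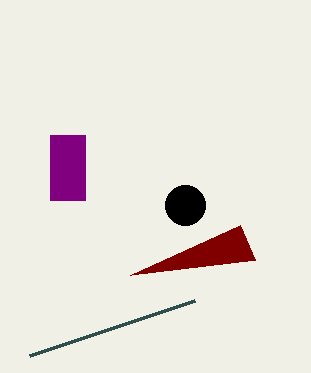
x_1 = 185; y_1 = 205; r_1 = 20; x0_2 = 30; y0_2 = 355; x2_3 = 130; y2_3 = 275; x0_4 = 50; y0_4 = 135; x1_4 = 85; y1_4 = 200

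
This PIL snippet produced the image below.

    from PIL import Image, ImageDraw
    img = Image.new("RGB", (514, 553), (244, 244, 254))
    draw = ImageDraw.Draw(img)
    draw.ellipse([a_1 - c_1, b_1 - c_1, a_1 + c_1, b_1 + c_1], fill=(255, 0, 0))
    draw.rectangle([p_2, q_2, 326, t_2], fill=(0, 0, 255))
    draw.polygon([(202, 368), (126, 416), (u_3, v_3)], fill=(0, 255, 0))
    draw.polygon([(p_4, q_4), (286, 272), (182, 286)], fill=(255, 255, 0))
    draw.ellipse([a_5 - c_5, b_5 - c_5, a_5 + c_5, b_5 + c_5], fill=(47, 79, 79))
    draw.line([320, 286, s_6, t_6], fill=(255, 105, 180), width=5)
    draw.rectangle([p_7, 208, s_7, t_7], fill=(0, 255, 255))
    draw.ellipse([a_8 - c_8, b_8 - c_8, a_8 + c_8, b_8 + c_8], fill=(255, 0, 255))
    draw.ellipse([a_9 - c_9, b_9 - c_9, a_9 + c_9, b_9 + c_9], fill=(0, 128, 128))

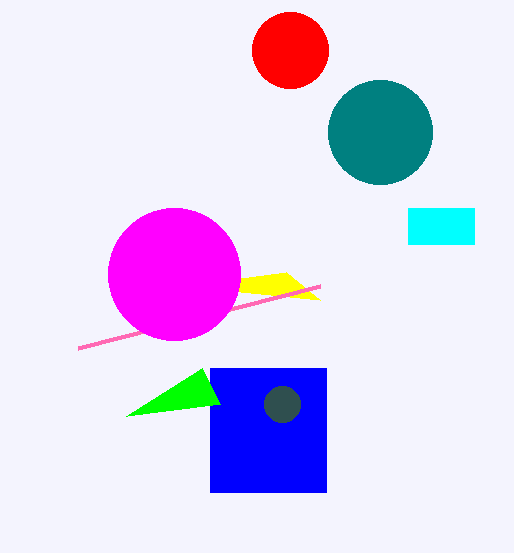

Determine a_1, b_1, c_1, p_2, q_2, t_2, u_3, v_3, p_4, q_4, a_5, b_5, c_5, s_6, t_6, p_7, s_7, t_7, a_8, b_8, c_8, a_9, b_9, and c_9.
a_1 = 290, b_1 = 50, c_1 = 38, p_2 = 210, q_2 = 368, t_2 = 492, u_3 = 220, v_3 = 404, p_4 = 320, q_4 = 300, a_5 = 282, b_5 = 404, c_5 = 18, s_6 = 78, t_6 = 348, p_7 = 408, s_7 = 474, t_7 = 244, a_8 = 174, b_8 = 274, c_8 = 66, a_9 = 380, b_9 = 132, c_9 = 52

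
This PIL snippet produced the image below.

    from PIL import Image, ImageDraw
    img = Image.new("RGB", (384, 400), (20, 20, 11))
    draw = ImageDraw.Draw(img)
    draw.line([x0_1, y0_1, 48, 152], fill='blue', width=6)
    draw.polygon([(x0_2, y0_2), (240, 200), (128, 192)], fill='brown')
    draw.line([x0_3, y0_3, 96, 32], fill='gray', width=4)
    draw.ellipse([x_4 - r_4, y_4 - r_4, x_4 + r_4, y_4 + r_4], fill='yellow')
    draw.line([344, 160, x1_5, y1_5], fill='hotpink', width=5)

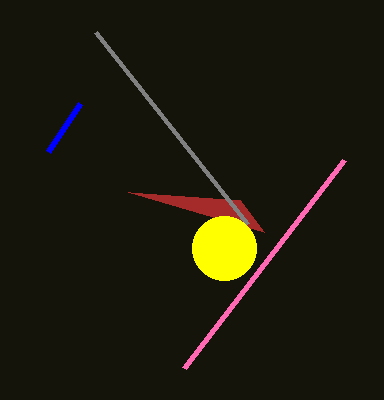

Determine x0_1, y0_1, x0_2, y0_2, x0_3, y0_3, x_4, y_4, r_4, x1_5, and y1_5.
x0_1 = 80; y0_1 = 104; x0_2 = 264; y0_2 = 232; x0_3 = 248; y0_3 = 224; x_4 = 224; y_4 = 248; r_4 = 32; x1_5 = 184; y1_5 = 368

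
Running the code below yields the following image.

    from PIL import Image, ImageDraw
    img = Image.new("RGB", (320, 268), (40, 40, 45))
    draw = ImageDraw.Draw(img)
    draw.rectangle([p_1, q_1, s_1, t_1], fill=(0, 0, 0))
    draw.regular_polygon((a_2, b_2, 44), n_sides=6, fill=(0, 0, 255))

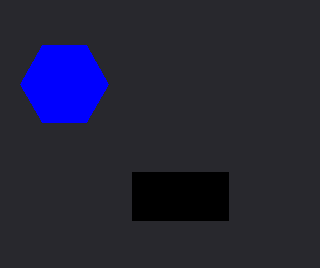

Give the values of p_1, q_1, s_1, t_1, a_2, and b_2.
p_1 = 132
q_1 = 172
s_1 = 228
t_1 = 220
a_2 = 64
b_2 = 84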